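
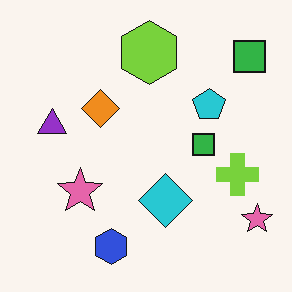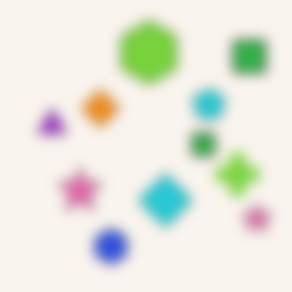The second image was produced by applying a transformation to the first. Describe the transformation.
The transformation is: heavily blurred.

Shape edges and outlines are uniformly softened across the whole image.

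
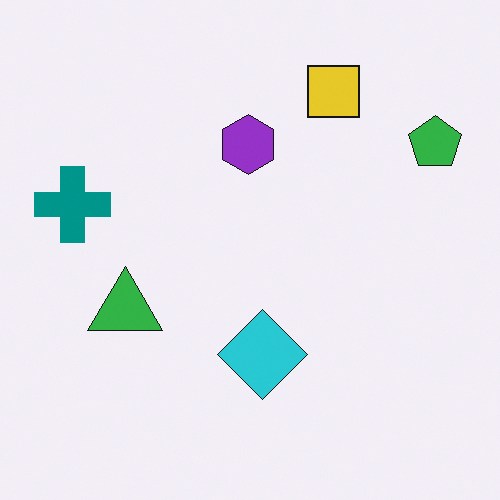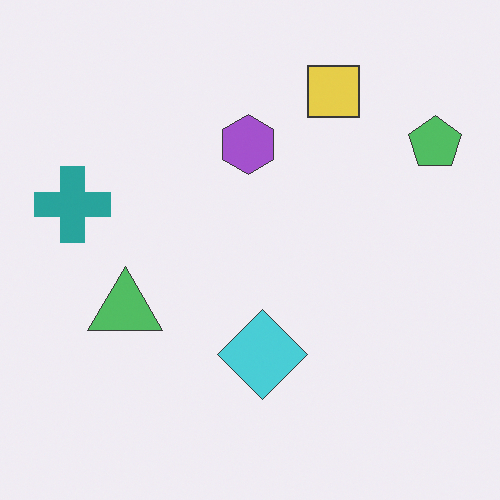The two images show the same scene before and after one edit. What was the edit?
The transformation is: given slightly reduced contrast.

Tones are pushed toward mid-grey across the whole image — a global contrast change.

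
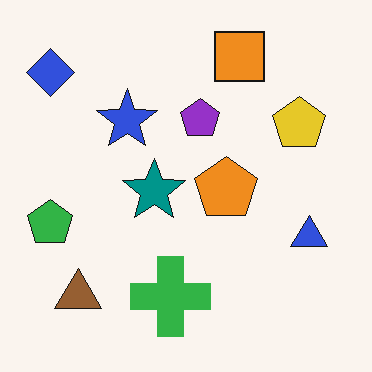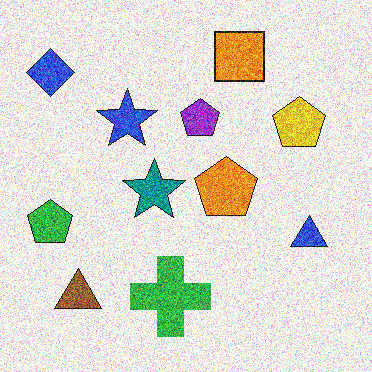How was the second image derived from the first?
The transformation is: degraded with a thick layer of grain.

Random speckle covers the whole image, including the flat background.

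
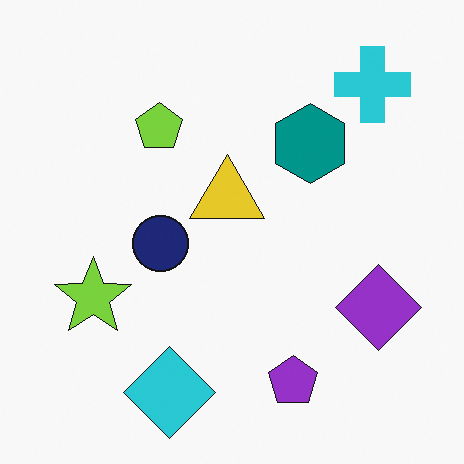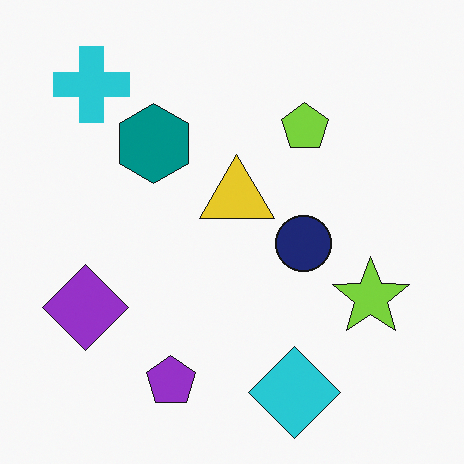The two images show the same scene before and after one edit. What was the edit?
It was flipped horizontally (left ↔ right).

The purple diamond is in the right of the first image and the left of the second — shapes on opposite sides of the vertical midline have swapped in a mirror flip.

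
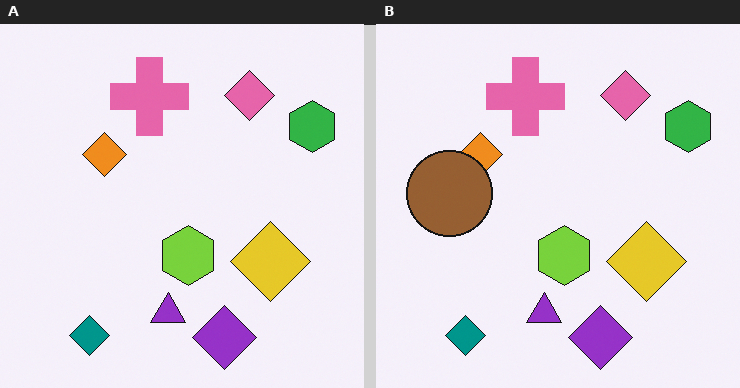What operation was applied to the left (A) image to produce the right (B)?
Overlaid with an additional brown circle.

A brown circle appears in the right (B) image that is absent from the left (A).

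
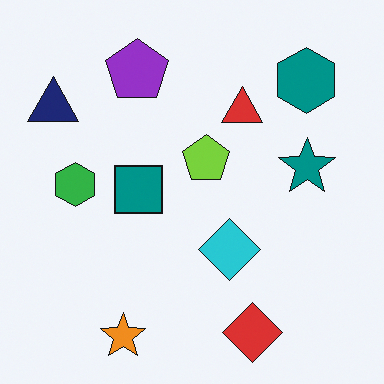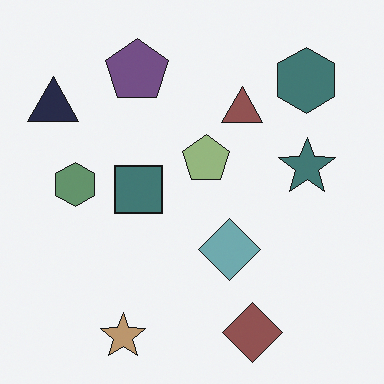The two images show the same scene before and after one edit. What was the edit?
Heavily desaturated.

All colors are more muted and greyish — a global saturation change.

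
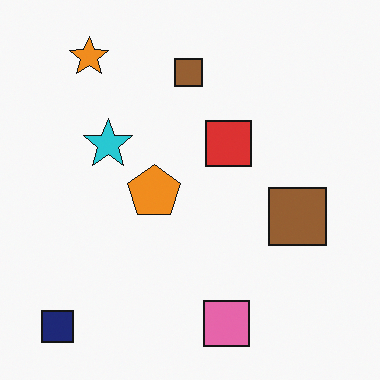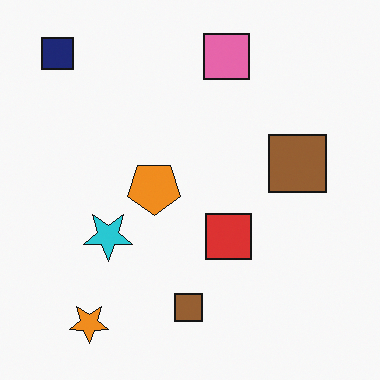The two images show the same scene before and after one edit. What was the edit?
The transformation is: flipped vertically (top ↔ bottom).

The navy square is in the bottom-left of the first image and the top-left of the second — shapes on opposite sides of the horizontal midline have swapped in a mirror flip.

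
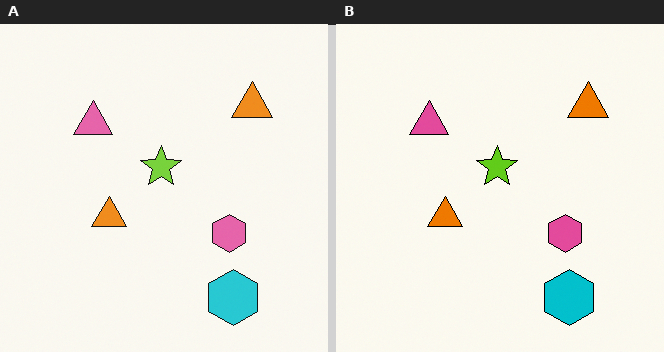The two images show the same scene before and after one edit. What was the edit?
It was given slightly increased contrast.

Tones are pushed away from mid-grey across the whole image — a global contrast change.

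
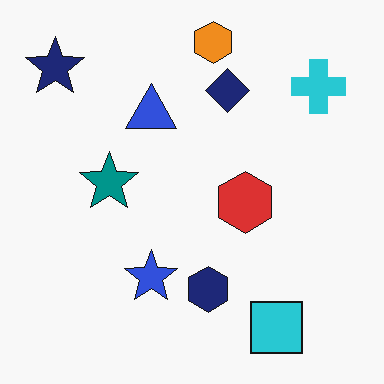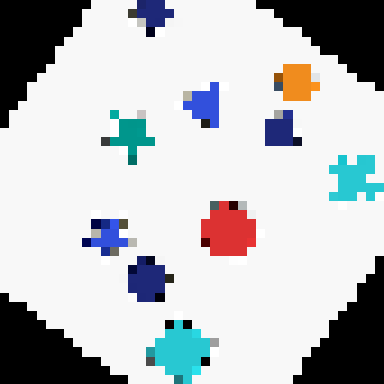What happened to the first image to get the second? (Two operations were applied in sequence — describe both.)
The second image is the first rotated clockwise by a large amount — several tens of degrees, then coarsely pixelated.

Every shape is tilted by the same angle and the image corners show triangular fill wedges — a whole-image rotation by a non-right angle. Shapes are reduced to large square blocks; fine edges and outlines are lost — a downscale-then-upscale (mosaic) effect.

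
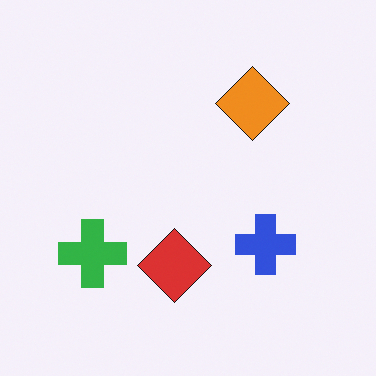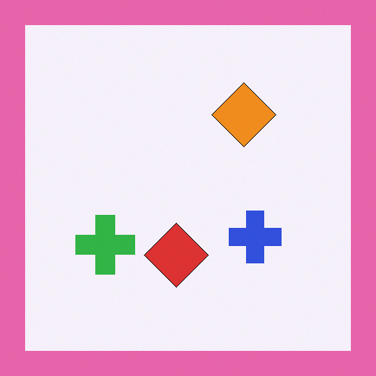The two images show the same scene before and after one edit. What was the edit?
Framed with a pink border.

A solid pink frame runs around the edge of the second image, with the content slightly shrunk inside it.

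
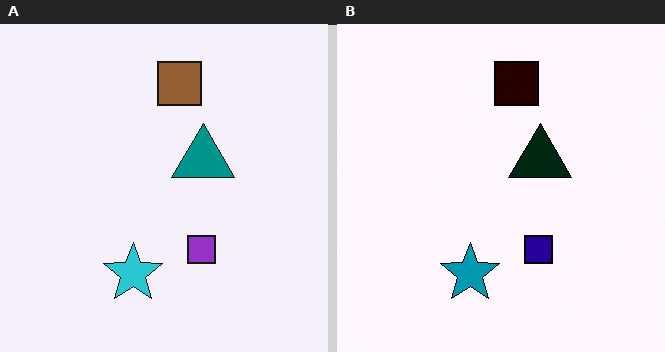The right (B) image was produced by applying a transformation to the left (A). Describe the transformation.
The image was given much higher contrast.

Tones are pushed away from mid-grey across the whole image — a global contrast change.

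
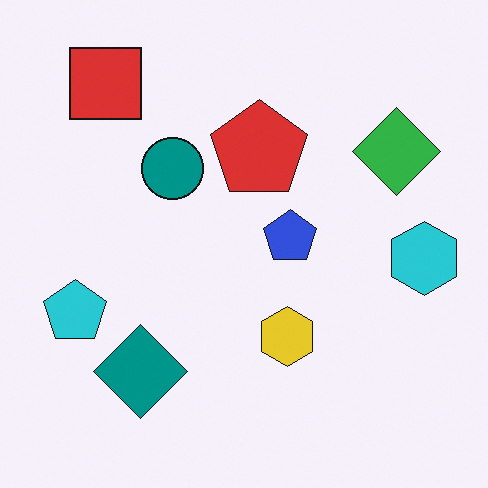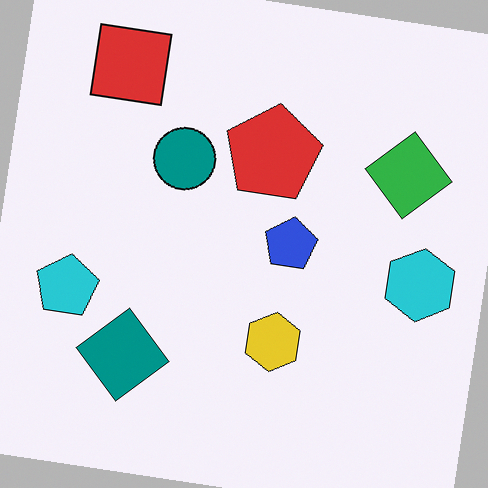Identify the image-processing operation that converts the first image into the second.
It was rotated clockwise by a small amount.

Every shape is tilted by the same angle and the image corners show triangular fill wedges — a whole-image rotation by a non-right angle.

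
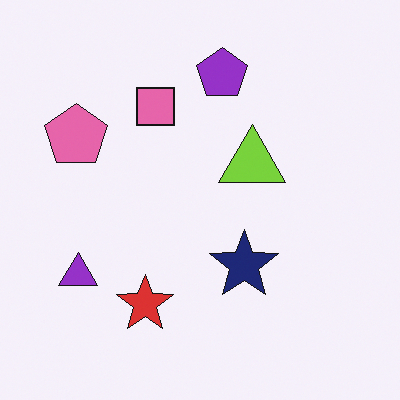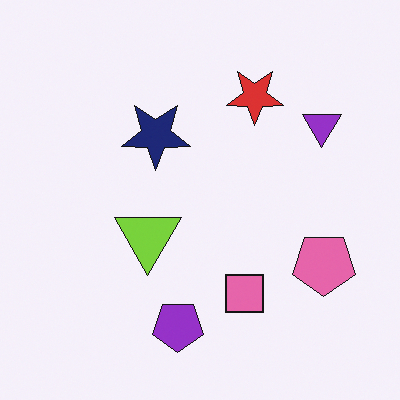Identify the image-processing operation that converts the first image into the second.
This is the original image rotated 180°.

The purple triangle sits in the bottom-left of the first image and the top-right of the second — consistent with a whole-image 180° rotation.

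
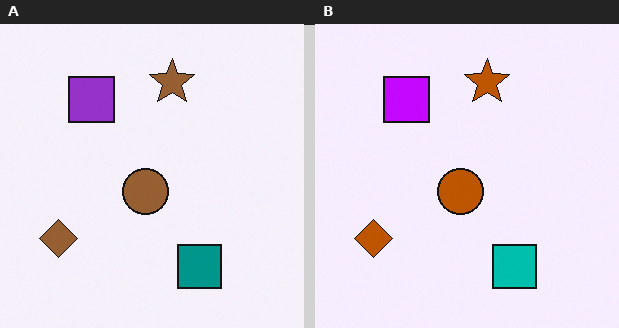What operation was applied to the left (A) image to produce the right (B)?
This is the original image heavily oversaturated.

All colors are more vivid — a global saturation change.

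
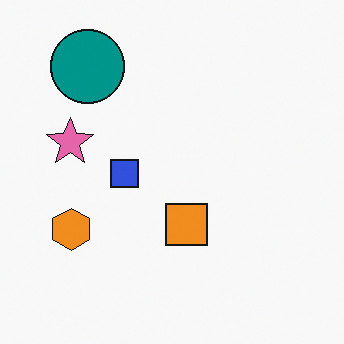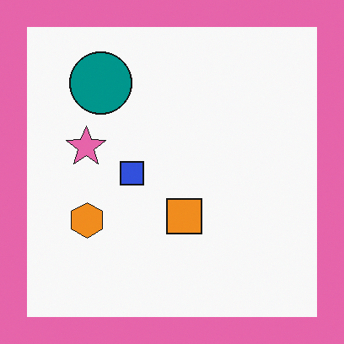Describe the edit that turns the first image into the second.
Framed with a pink border.

A solid pink frame runs around the edge of the second image, with the content slightly shrunk inside it.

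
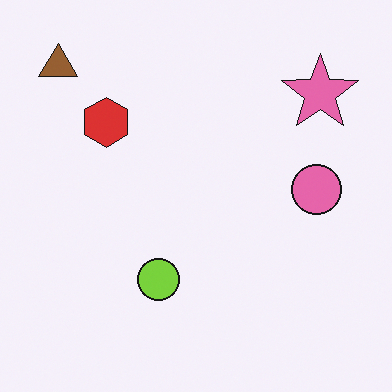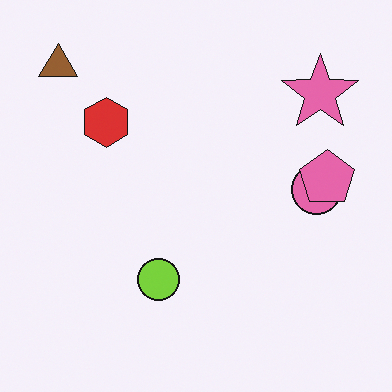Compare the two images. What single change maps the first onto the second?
The transformation is: overlaid with an additional pink pentagon.

A pink pentagon appears in the second image that is absent from the first.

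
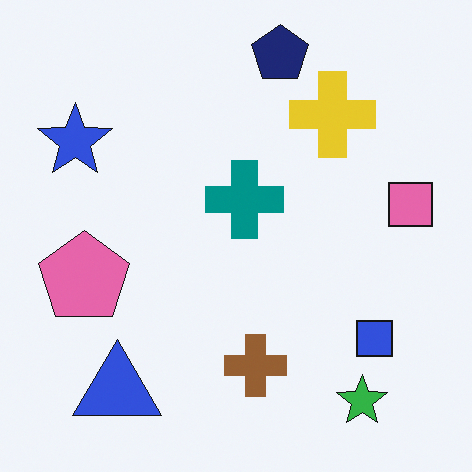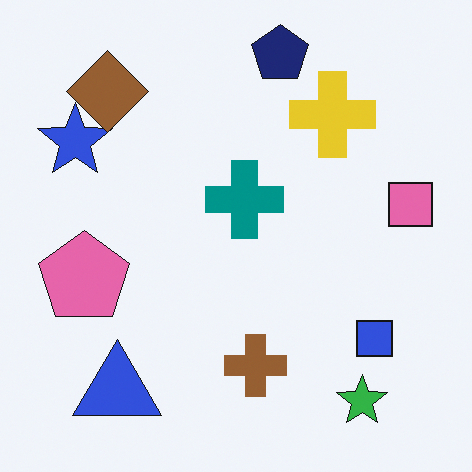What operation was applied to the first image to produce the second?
The second image is the first overlaid with an additional brown diamond.

A brown diamond appears in the second image that is absent from the first.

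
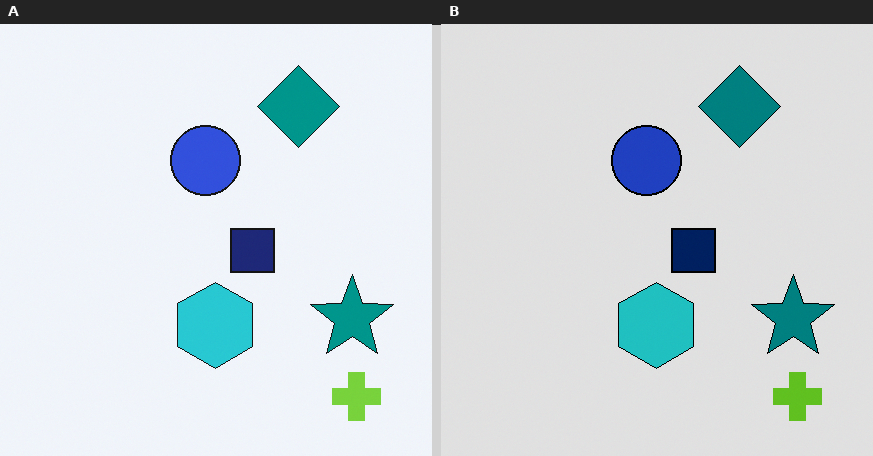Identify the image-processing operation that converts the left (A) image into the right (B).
The transformation is: moderately posterized.

Each flat color has snapped to a coarser quantized level — most visibly, the near-white background has dropped to a flat grey.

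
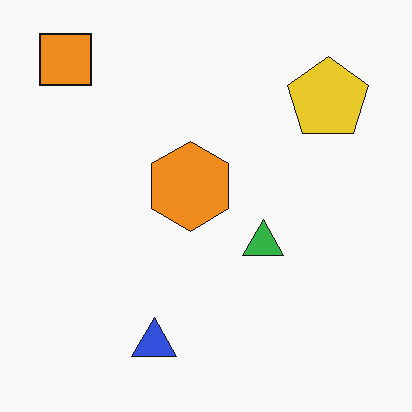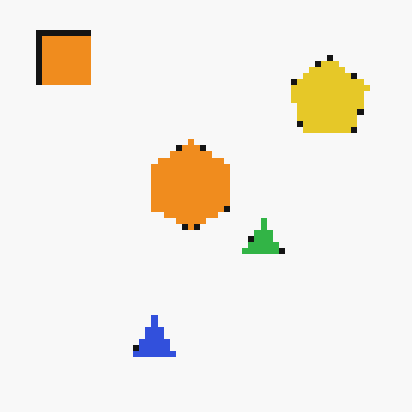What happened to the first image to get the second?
The second image is the first moderately pixelated.

Shapes are reduced to large square blocks; fine edges and outlines are lost — a downscale-then-upscale (mosaic) effect.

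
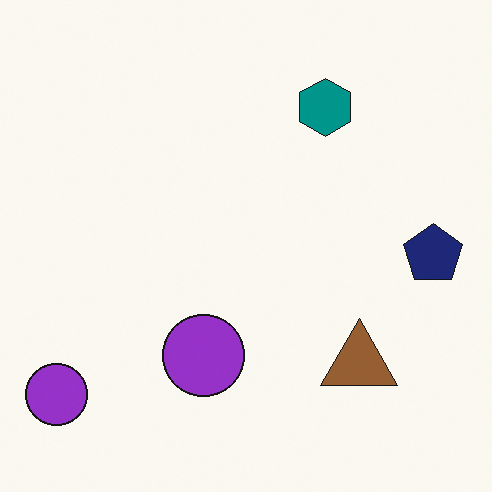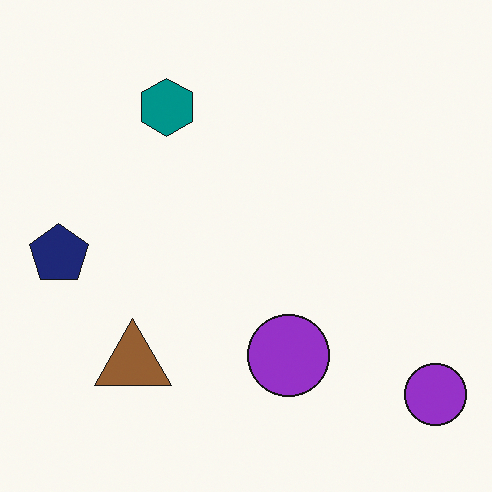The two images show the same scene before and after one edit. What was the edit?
Flipped horizontally (left ↔ right).

The navy pentagon is in the right of the first image and the left of the second — shapes on opposite sides of the vertical midline have swapped in a mirror flip.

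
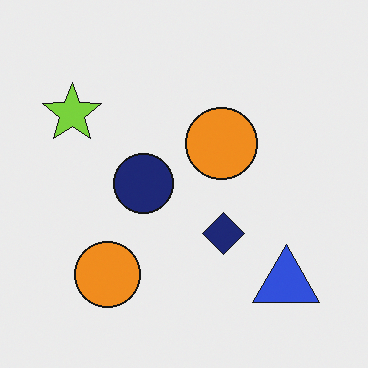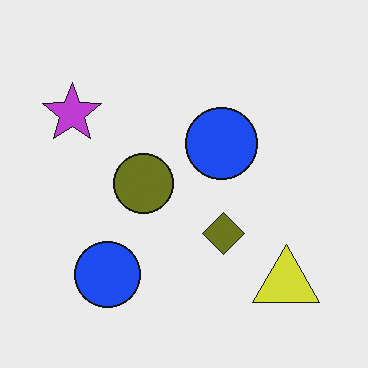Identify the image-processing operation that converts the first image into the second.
The transformation is: hue-shifted by a large amount.

Every shape's color has rotated by the same amount around the hue wheel — a uniform hue shift.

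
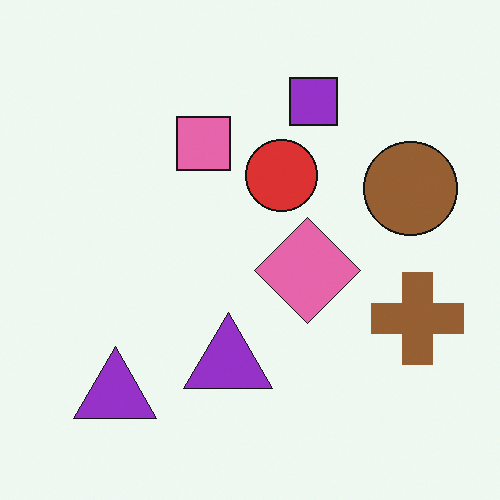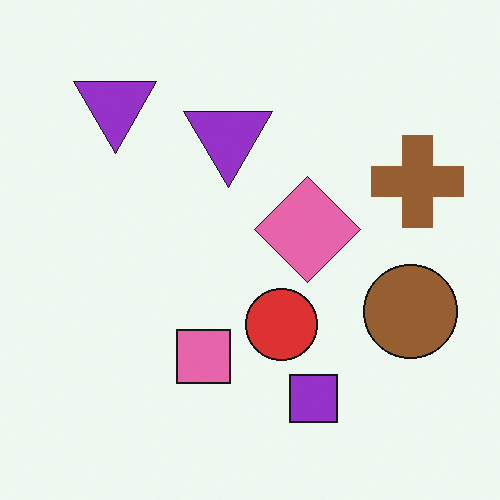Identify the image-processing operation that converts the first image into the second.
The image was flipped vertically (top ↔ bottom).

The purple square is in the top of the first image and the bottom of the second — shapes on opposite sides of the horizontal midline have swapped in a mirror flip.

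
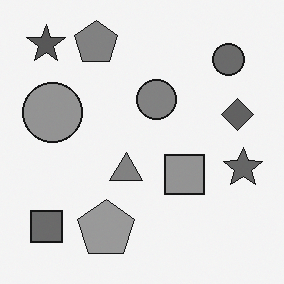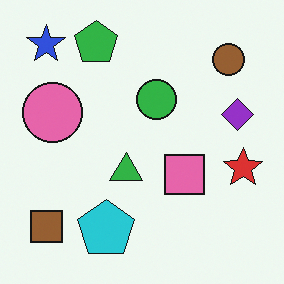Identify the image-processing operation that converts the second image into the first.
The image was converted to grayscale.

All color is removed — every shape is now a shade of grey.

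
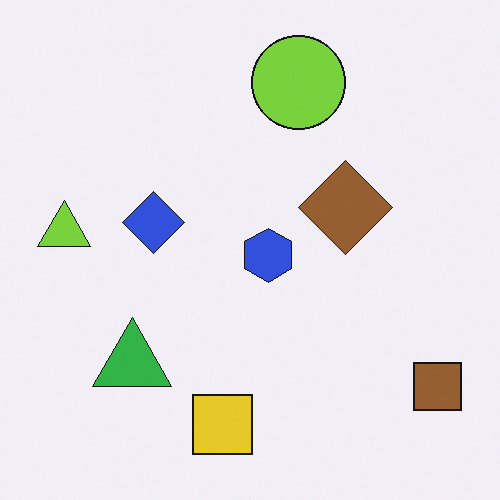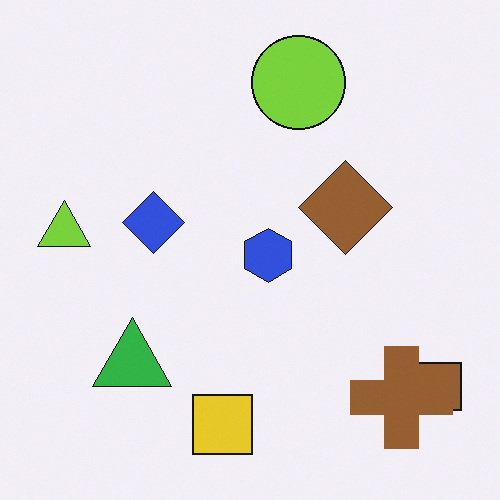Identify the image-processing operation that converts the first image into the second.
The image was overlaid with an additional brown cross.

A brown cross appears in the second image that is absent from the first.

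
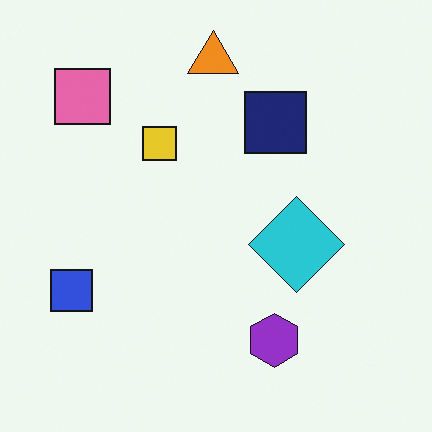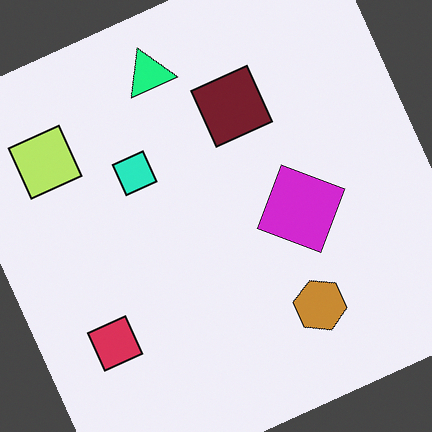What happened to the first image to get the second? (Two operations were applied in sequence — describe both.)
The second image is the first hue-shifted through roughly a third of the color wheel, then rotated counter-clockwise by a moderate amount.

Every shape's color has rotated by the same amount around the hue wheel — a uniform hue shift. Every shape is tilted by the same angle and the image corners show triangular fill wedges — a whole-image rotation by a non-right angle.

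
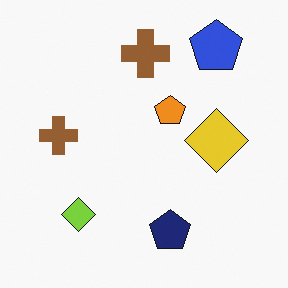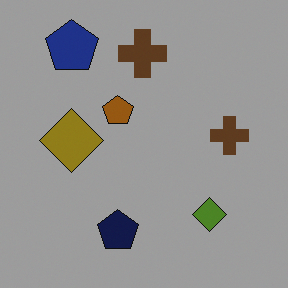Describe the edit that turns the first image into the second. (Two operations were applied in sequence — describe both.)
It was noticeably darkened, then flipped horizontally (left ↔ right).

Every pixel — background and shapes alike — is uniformly darkened. The yellow diamond is in the right of the first image and the left of the second — shapes on opposite sides of the vertical midline have swapped in a mirror flip.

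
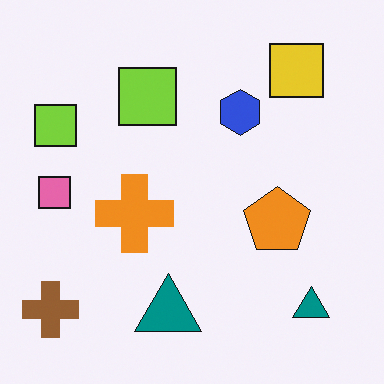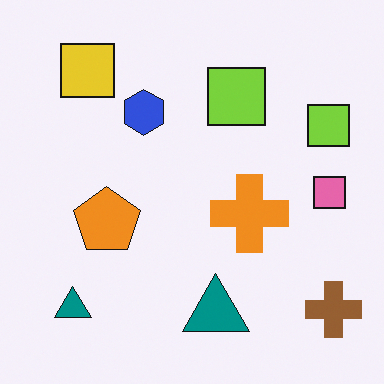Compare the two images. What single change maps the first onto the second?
Flipped horizontally (left ↔ right).

The brown cross is in the bottom-left of the first image and the bottom-right of the second — shapes on opposite sides of the vertical midline have swapped in a mirror flip.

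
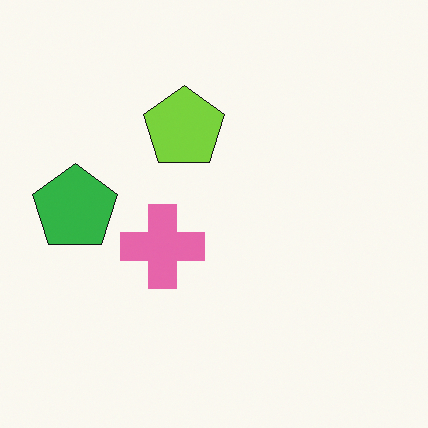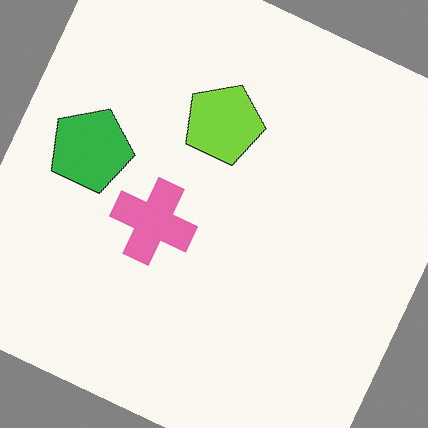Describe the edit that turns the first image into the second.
The image was rotated clockwise by a moderate amount.

Every shape is tilted by the same angle and the image corners show triangular fill wedges — a whole-image rotation by a non-right angle.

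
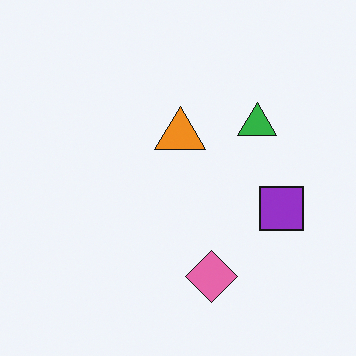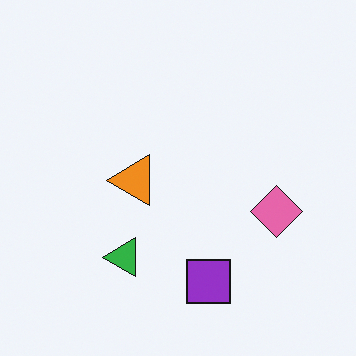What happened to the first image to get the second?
This is the original image transposed (reflected across the top-left ↔ bottom-right diagonal).

Shapes have swapped their row and column positions — what was in the top-right is now in the bottom-left — a diagonal reflection.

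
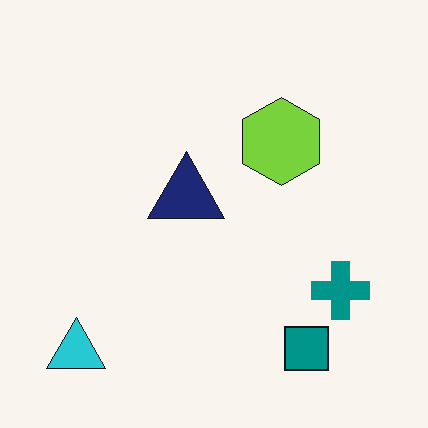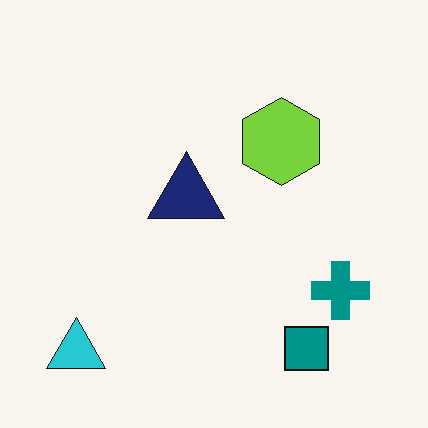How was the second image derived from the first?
It was JPEG-compressed with visible artifacts.

Blocky 8×8 compression artifacts appear around shape edges and the flat background shows ringing — characteristic JPEG degradation.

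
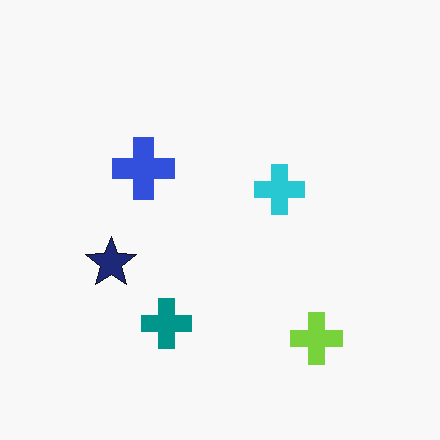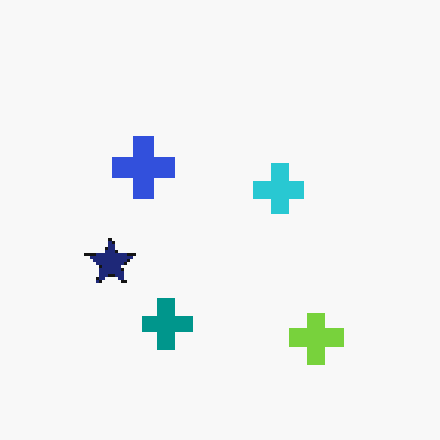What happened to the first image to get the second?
This is the original image mildly pixelated.

Shapes are reduced to large square blocks; fine edges and outlines are lost — a downscale-then-upscale (mosaic) effect.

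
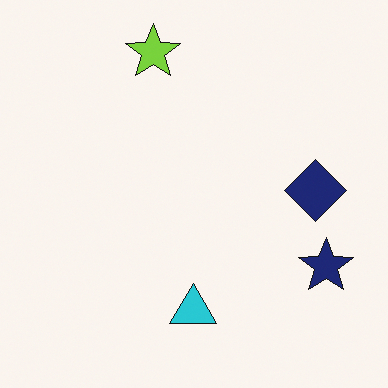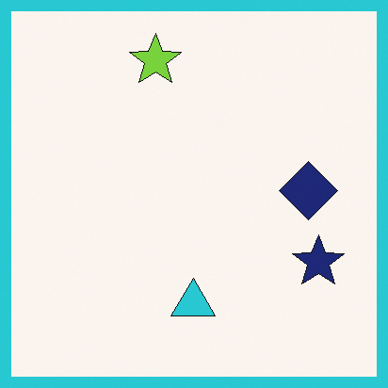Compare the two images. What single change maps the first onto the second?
It was framed with a cyan border.

A solid cyan frame runs around the edge of the second image, with the content slightly shrunk inside it.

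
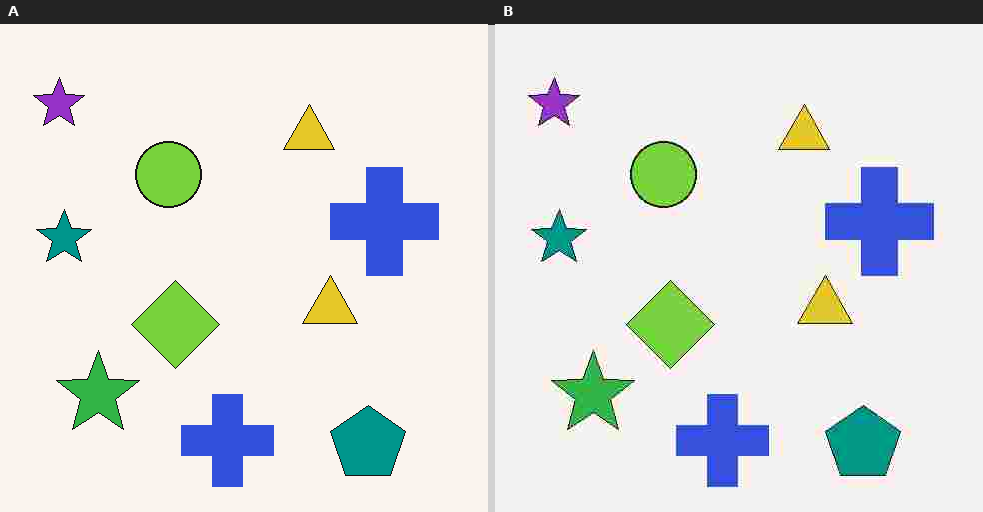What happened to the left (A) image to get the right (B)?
The right (B) image is the left (A) degraded with heavy JPEG compression.

Blocky 8×8 compression artifacts appear around shape edges and the flat background shows ringing — characteristic JPEG degradation.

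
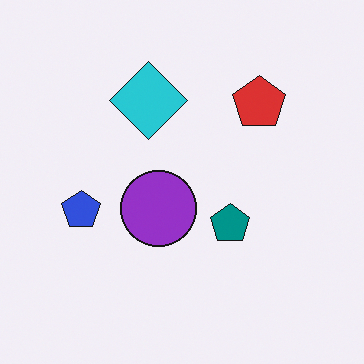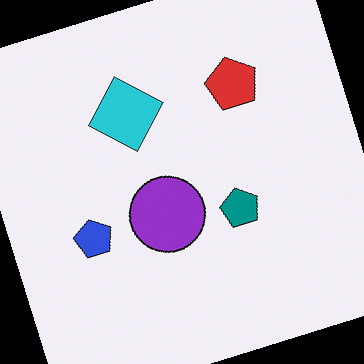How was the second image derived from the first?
Rotated counter-clockwise by a clearly visible amount.

Every shape is tilted by the same angle and the image corners show triangular fill wedges — a whole-image rotation by a non-right angle.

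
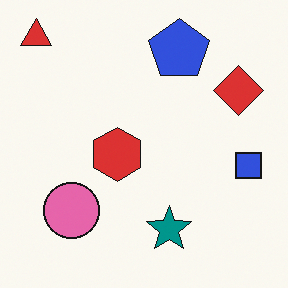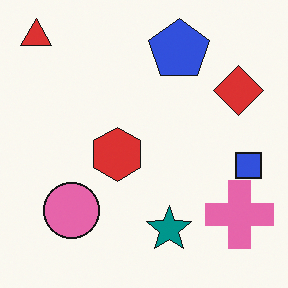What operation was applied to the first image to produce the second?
Overlaid with an additional pink cross.

A pink cross appears in the second image that is absent from the first.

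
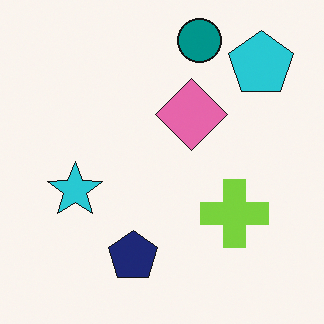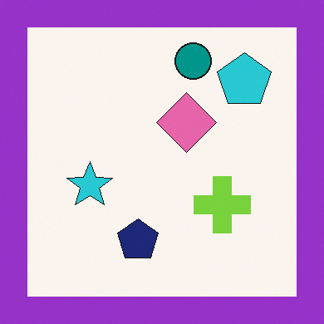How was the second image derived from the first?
Framed with a purple border.

A solid purple frame runs around the edge of the second image, with the content slightly shrunk inside it.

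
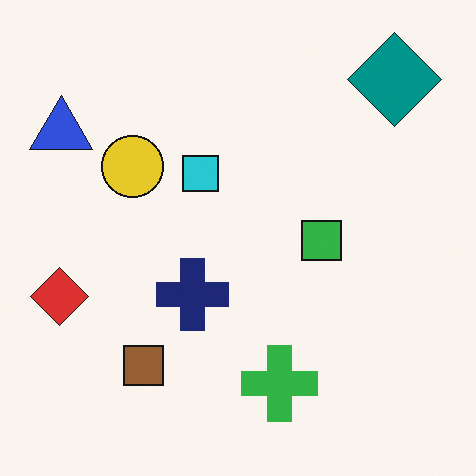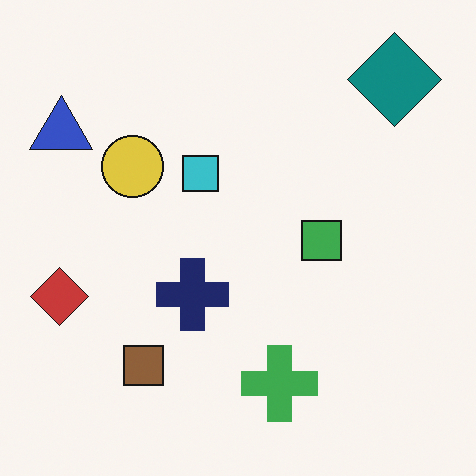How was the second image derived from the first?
This is the original image slightly desaturated.

All colors are more muted and greyish — a global saturation change.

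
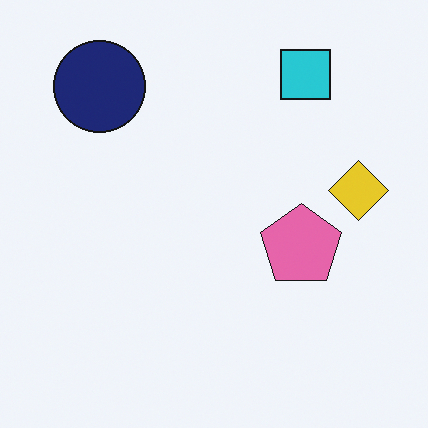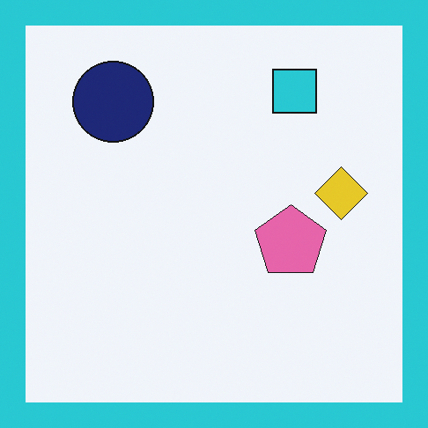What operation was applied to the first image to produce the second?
It was framed with a cyan border.

A solid cyan frame runs around the edge of the second image, with the content slightly shrunk inside it.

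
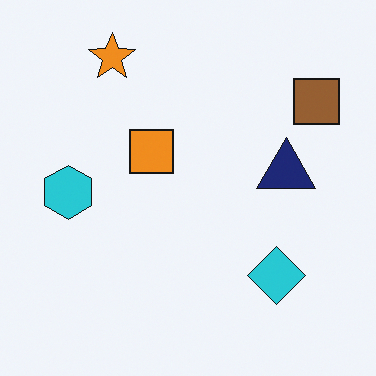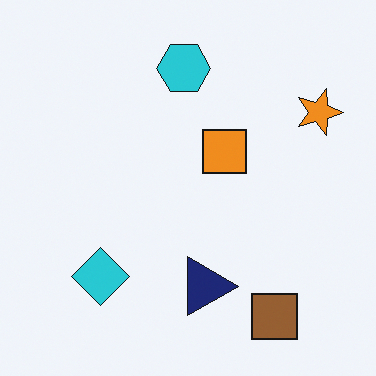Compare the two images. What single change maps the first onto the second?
It was rotated 90° clockwise.

The brown square sits in the top-right of the first image and the bottom-right of the second — consistent with a whole-image 90° clockwise rotation.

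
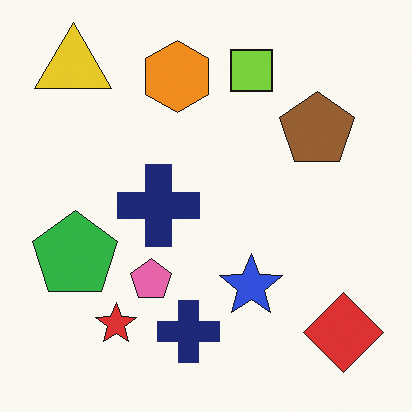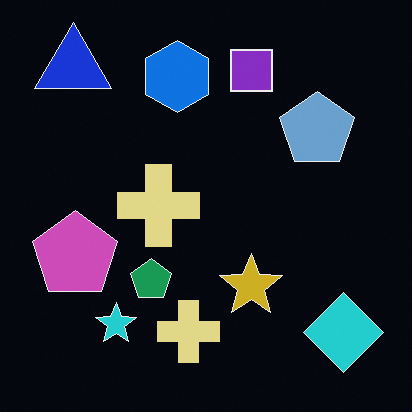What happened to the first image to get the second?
Color-inverted (negative).

The light background has become dark and every shape's color is its complement — a photographic negative.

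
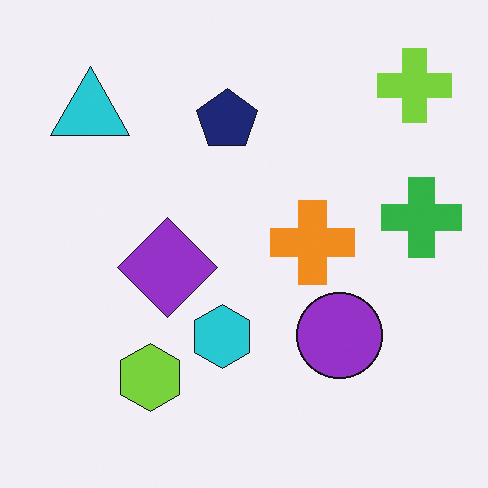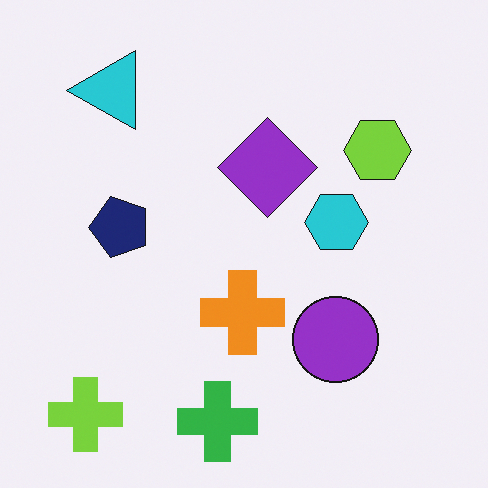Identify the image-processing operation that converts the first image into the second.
The image was transposed (reflected across the top-left ↔ bottom-right diagonal).

Shapes have swapped their row and column positions — what was in the top-right is now in the bottom-left — a diagonal reflection.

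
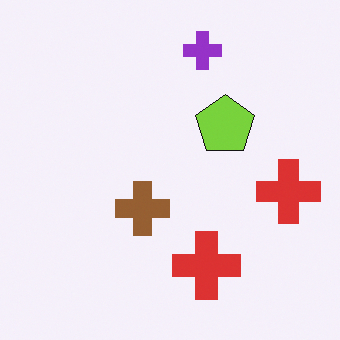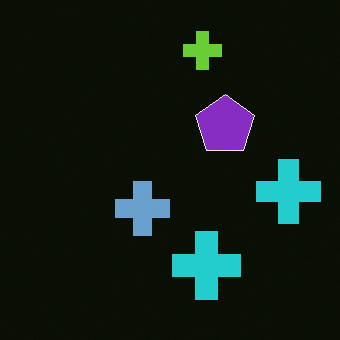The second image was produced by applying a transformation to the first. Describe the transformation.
This is the original image color-inverted (negative).

The light background has become dark and every shape's color is its complement — a photographic negative.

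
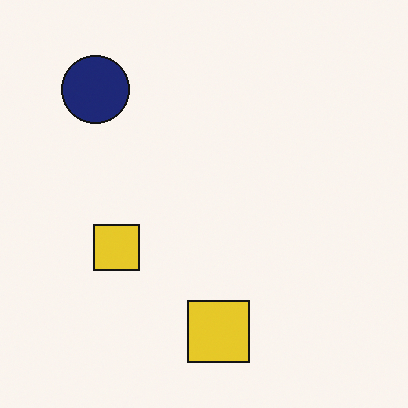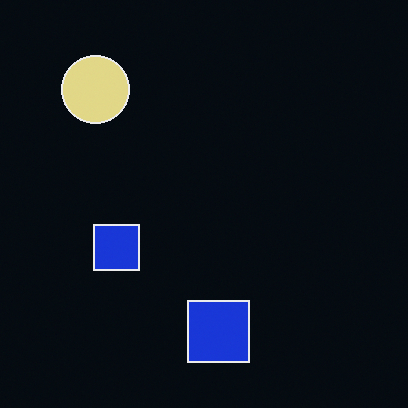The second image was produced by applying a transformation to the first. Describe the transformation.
The second image is the first color-inverted (negative).

The light background has become dark and every shape's color is its complement — a photographic negative.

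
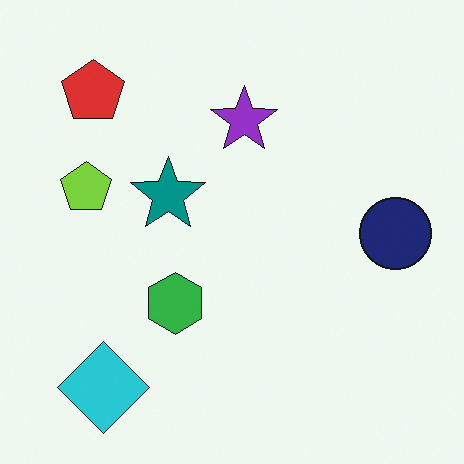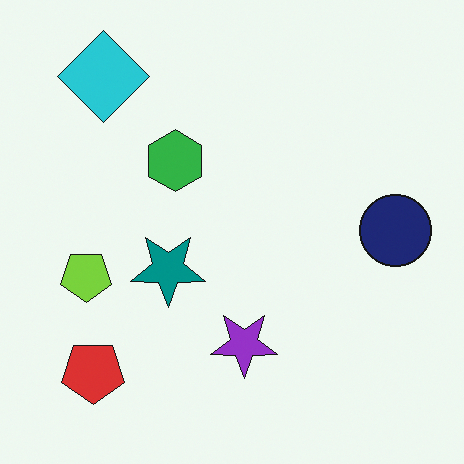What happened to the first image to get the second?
Flipped vertically (top ↔ bottom).

The cyan diamond is in the bottom-left of the first image and the top-left of the second — shapes on opposite sides of the horizontal midline have swapped in a mirror flip.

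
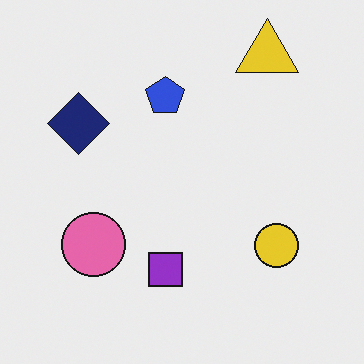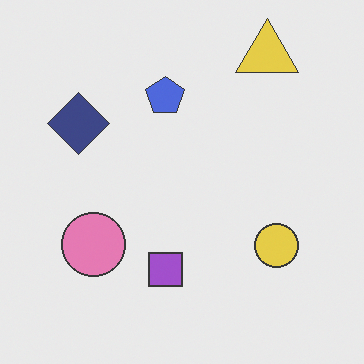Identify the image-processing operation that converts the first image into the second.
The transformation is: given slightly reduced contrast.

Tones are pushed toward mid-grey across the whole image — a global contrast change.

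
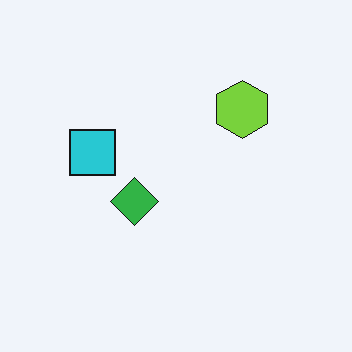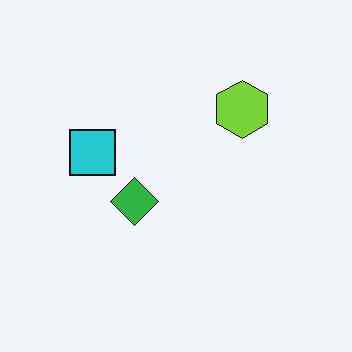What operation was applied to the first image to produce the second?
It was given moderate JPEG compression.

Blocky 8×8 compression artifacts appear around shape edges and the flat background shows ringing — characteristic JPEG degradation.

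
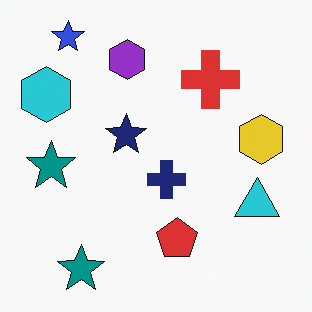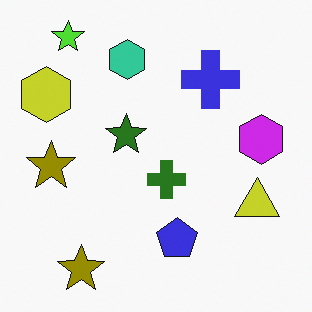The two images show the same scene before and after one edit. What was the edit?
The second image is the first hue-shifted by a large amount.

Every shape's color has rotated by the same amount around the hue wheel — a uniform hue shift.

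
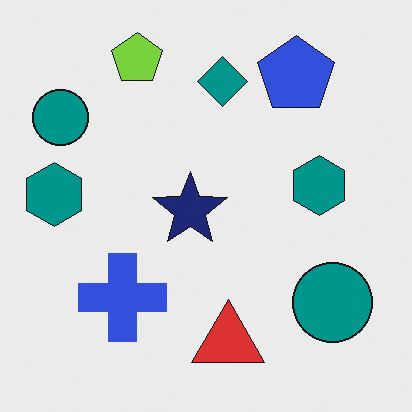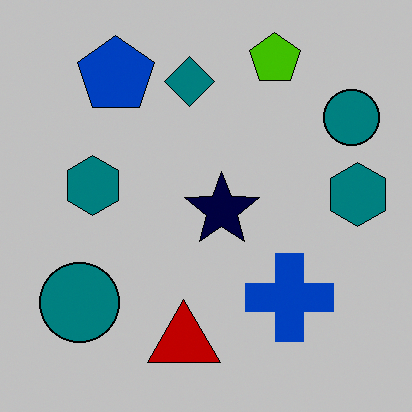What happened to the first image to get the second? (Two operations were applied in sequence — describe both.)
Flipped horizontally (left ↔ right), then heavily posterized to just a handful of flat colors.

The blue pentagon is in the top-right of the first image and the top-left of the second — shapes on opposite sides of the vertical midline have swapped in a mirror flip. Each flat color has snapped to a coarser quantized level — most visibly, the near-white background has dropped to a flat grey.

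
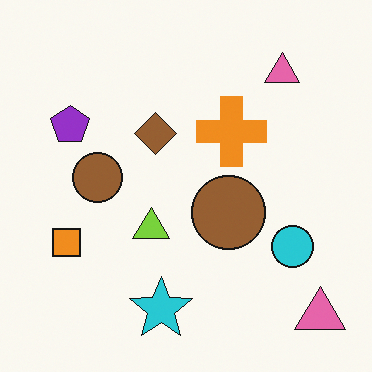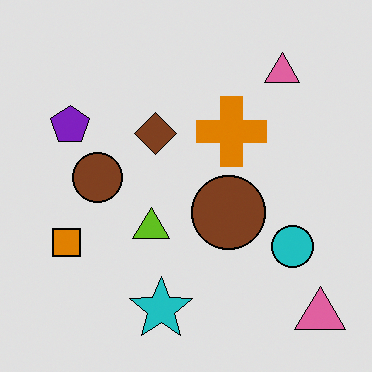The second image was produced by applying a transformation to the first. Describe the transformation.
The transformation is: moderately posterized.

Each flat color has snapped to a coarser quantized level — most visibly, the near-white background has dropped to a flat grey.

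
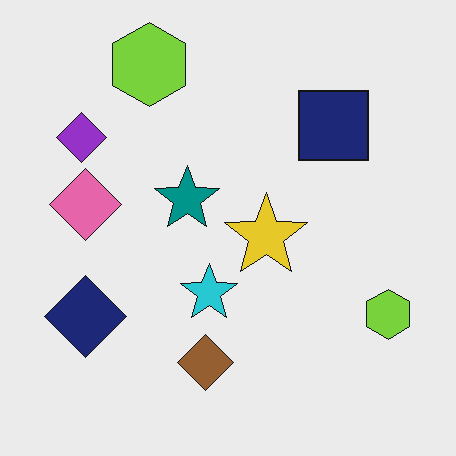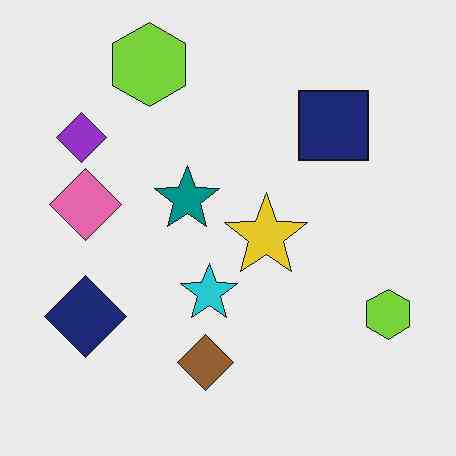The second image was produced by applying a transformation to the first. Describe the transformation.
It was JPEG-compressed with visible artifacts.

Blocky 8×8 compression artifacts appear around shape edges and the flat background shows ringing — characteristic JPEG degradation.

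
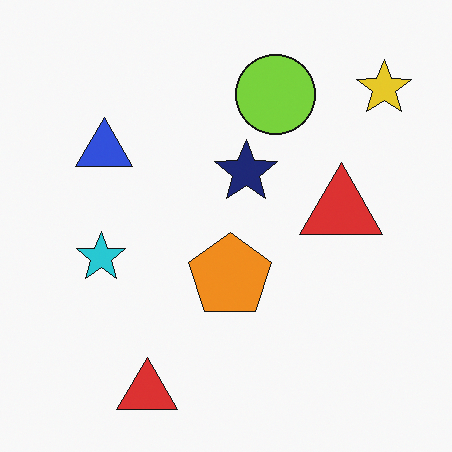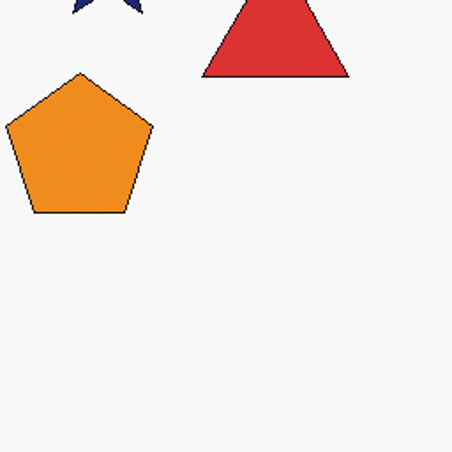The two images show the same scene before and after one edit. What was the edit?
It was cropped to a noticeably smaller region and rescaled.

The visible shapes are larger and the field of view is narrower; shapes near the original edges may be partly or wholly outside the frame — a crop-and-rescale.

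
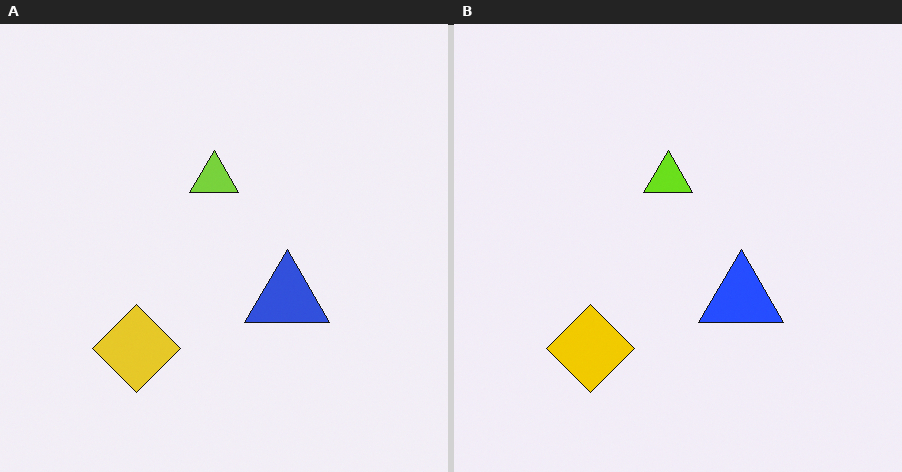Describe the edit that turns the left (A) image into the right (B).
It was slightly oversaturated.

All colors are more vivid — a global saturation change.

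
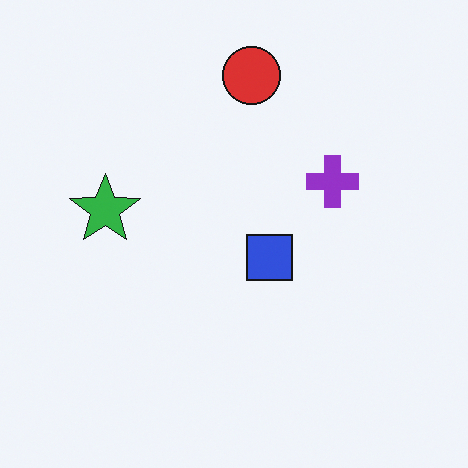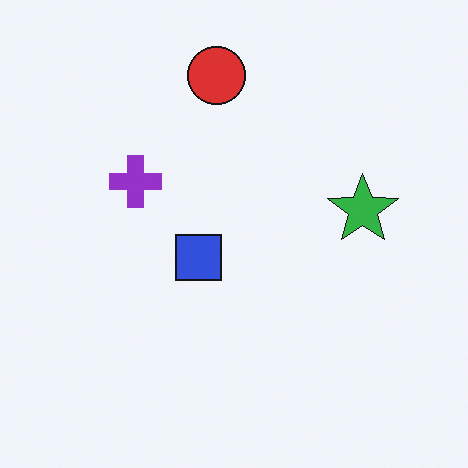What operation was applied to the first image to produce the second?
It was flipped horizontally (left ↔ right).

The green star is in the left of the first image and the right of the second — shapes on opposite sides of the vertical midline have swapped in a mirror flip.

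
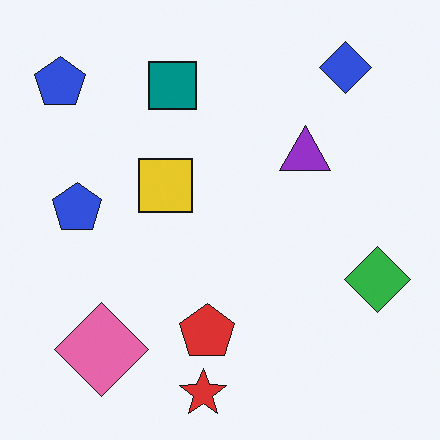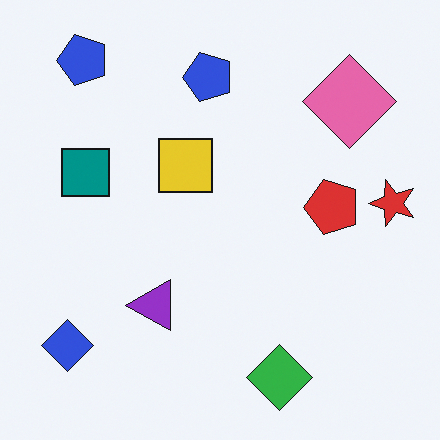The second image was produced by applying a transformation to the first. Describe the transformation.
Transposed (reflected across the top-left ↔ bottom-right diagonal).

Shapes have swapped their row and column positions — what was in the top-right is now in the bottom-left — a diagonal reflection.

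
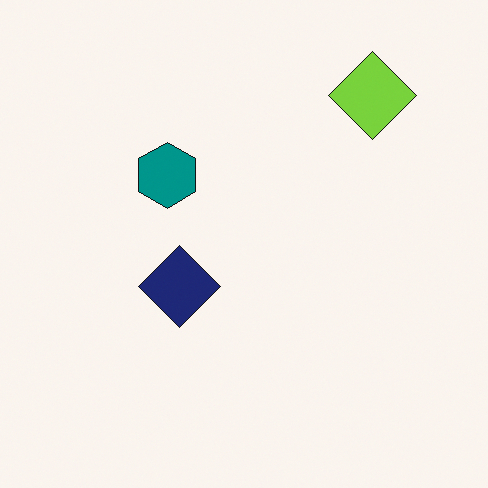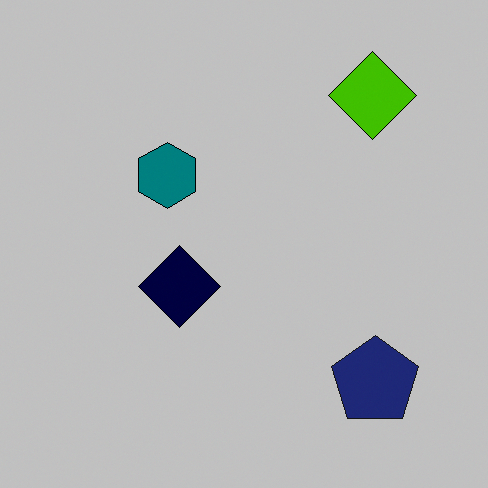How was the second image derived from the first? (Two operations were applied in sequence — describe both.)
It was aggressively posterized, then overlaid with an additional navy pentagon.

Each flat color has snapped to a coarser quantized level — most visibly, the near-white background has dropped to a flat grey. A navy pentagon appears in the second image that is absent from the first.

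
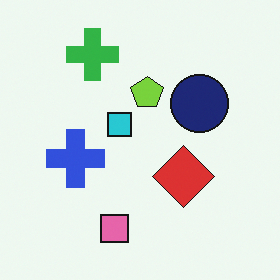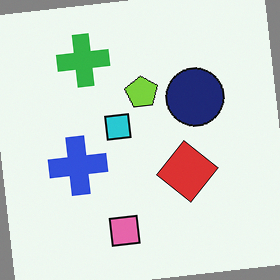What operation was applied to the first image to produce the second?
It was rotated counter-clockwise by a small amount.

Every shape is tilted by the same angle and the image corners show triangular fill wedges — a whole-image rotation by a non-right angle.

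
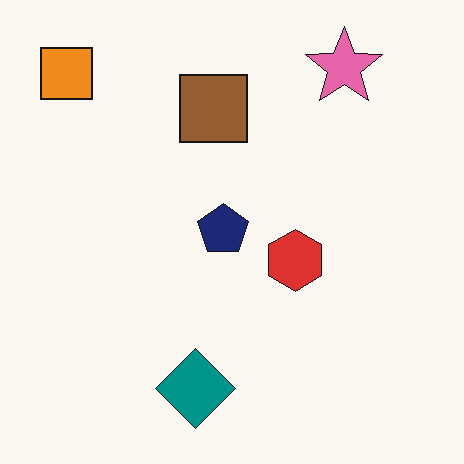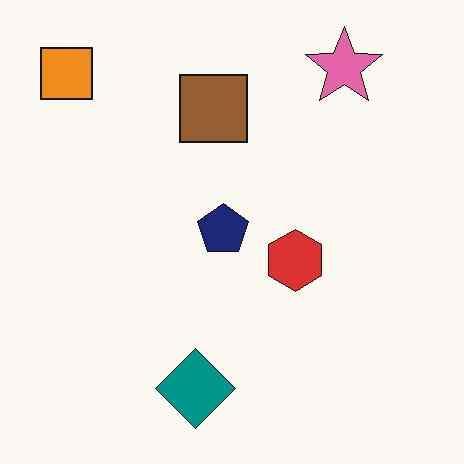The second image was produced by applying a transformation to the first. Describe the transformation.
It was JPEG-compressed with visible artifacts.

Blocky 8×8 compression artifacts appear around shape edges and the flat background shows ringing — characteristic JPEG degradation.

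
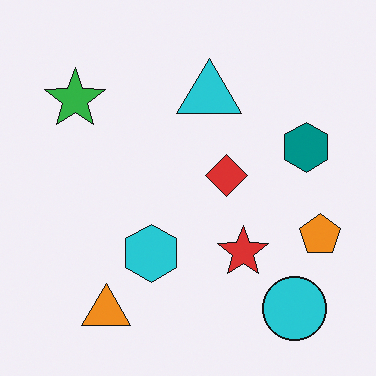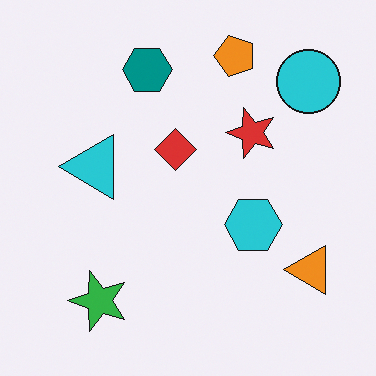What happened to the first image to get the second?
It was rotated 90° counter-clockwise.

The cyan circle sits in the bottom-right of the first image and the top-right of the second — consistent with a whole-image 90° counter-clockwise rotation.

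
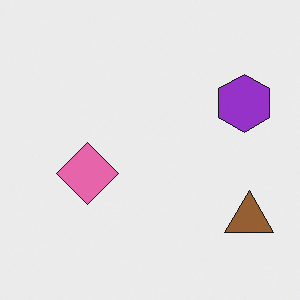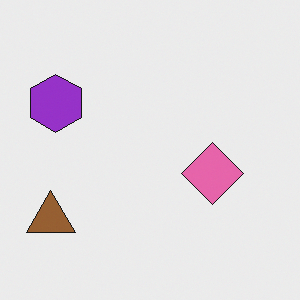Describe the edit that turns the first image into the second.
This is the original image flipped horizontally (left ↔ right).

The brown triangle is in the bottom-right of the first image and the bottom-left of the second — shapes on opposite sides of the vertical midline have swapped in a mirror flip.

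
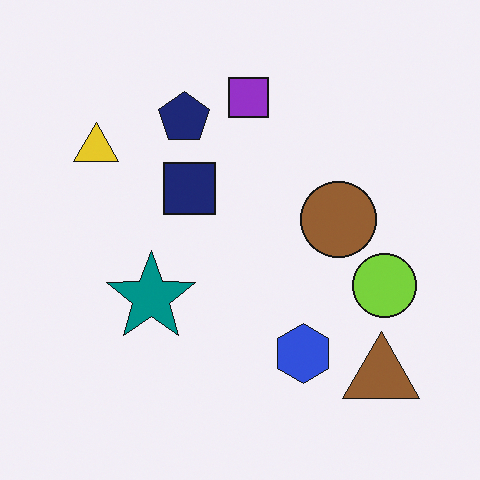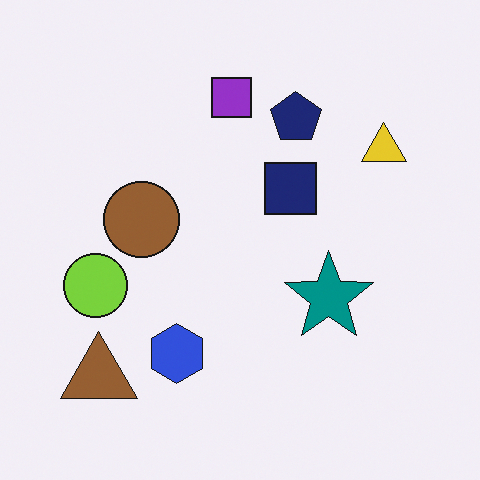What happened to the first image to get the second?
The transformation is: flipped horizontally (left ↔ right).

The yellow triangle is in the top-left of the first image and the top-right of the second — shapes on opposite sides of the vertical midline have swapped in a mirror flip.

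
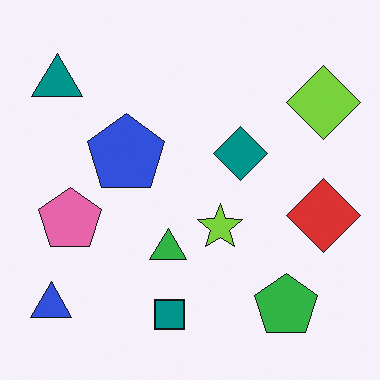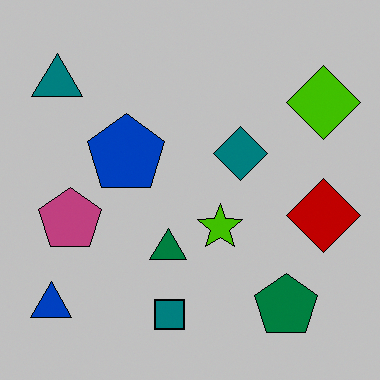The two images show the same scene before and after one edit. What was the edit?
This is the original image heavily posterized to just a handful of flat colors.

Each flat color has snapped to a coarser quantized level — most visibly, the near-white background has dropped to a flat grey.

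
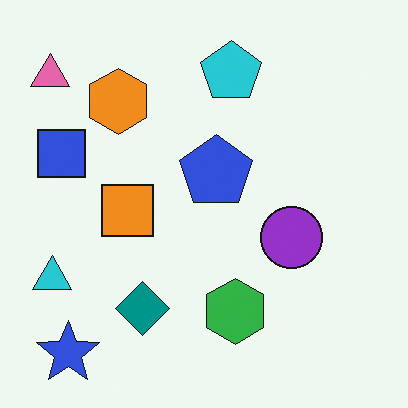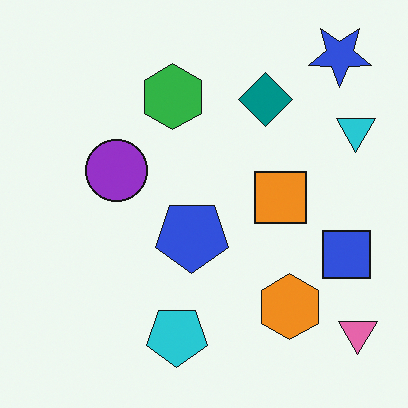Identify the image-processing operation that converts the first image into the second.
This is the original image rotated 180°.

The blue star sits in the bottom-left of the first image and the top-right of the second — consistent with a whole-image 180° rotation.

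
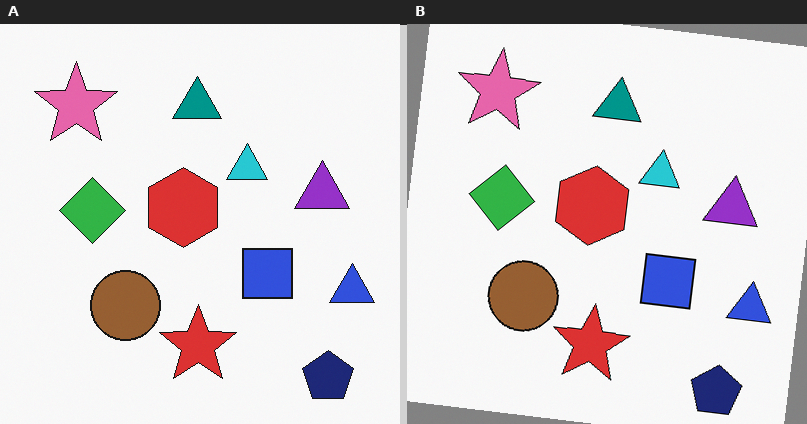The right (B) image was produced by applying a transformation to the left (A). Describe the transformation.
It was rotated clockwise by a small amount.

Every shape is tilted by the same angle and the image corners show triangular fill wedges — a whole-image rotation by a non-right angle.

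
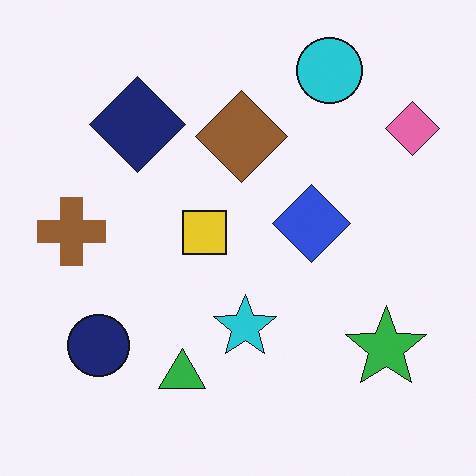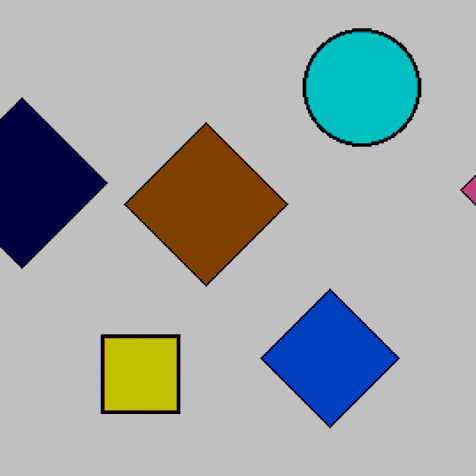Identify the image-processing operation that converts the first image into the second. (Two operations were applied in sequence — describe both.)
The transformation is: cropped tightly and scaled back up, then aggressively posterized.

The visible shapes are larger and the field of view is narrower; shapes near the original edges may be partly or wholly outside the frame — a crop-and-rescale. Each flat color has snapped to a coarser quantized level — most visibly, the near-white background has dropped to a flat grey.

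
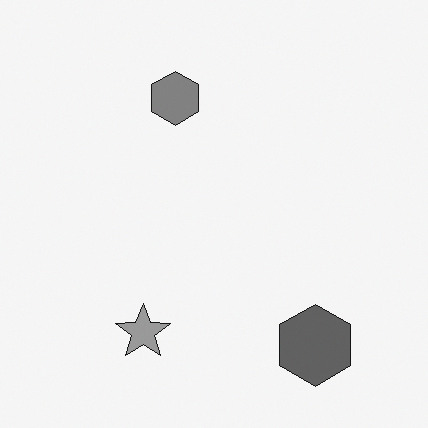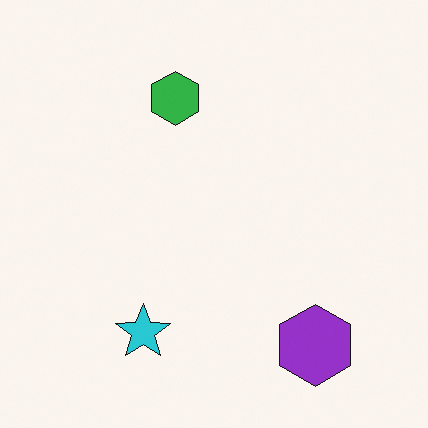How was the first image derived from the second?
The image was converted to grayscale.

All color is removed — every shape is now a shade of grey.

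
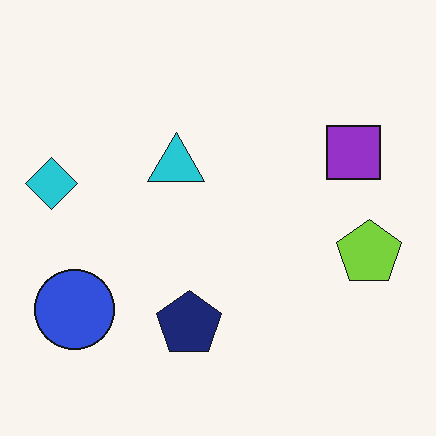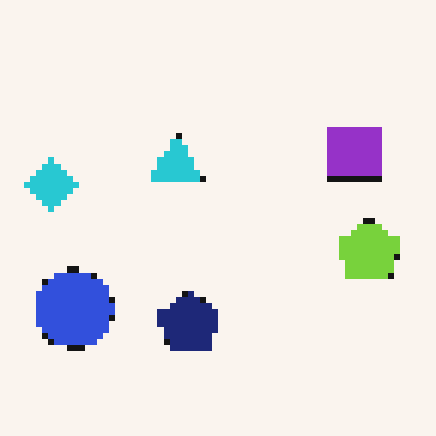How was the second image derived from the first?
The image was pixelated into visible square blocks.

Shapes are reduced to large square blocks; fine edges and outlines are lost — a downscale-then-upscale (mosaic) effect.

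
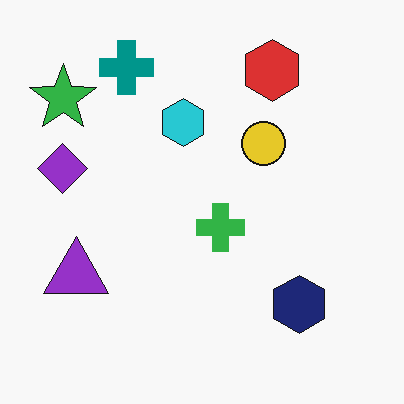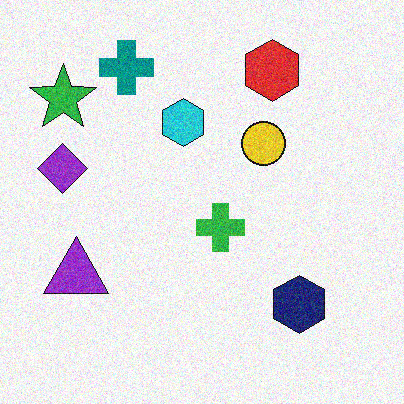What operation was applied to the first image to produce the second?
Degraded with visible gaussian noise.

Random speckle covers the whole image, including the flat background.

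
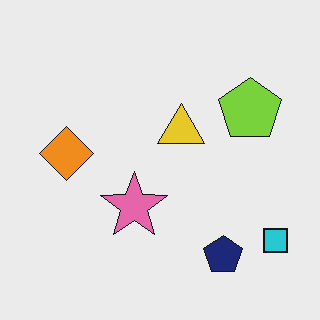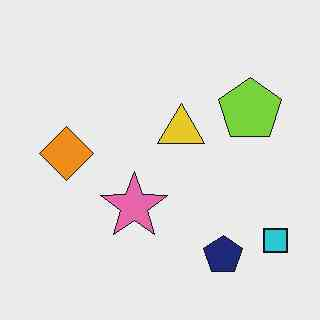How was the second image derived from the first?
The transformation is: given moderate JPEG compression.

Blocky 8×8 compression artifacts appear around shape edges and the flat background shows ringing — characteristic JPEG degradation.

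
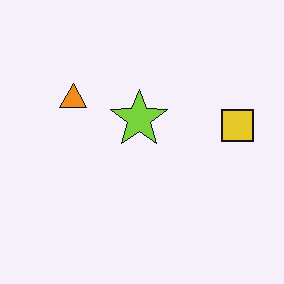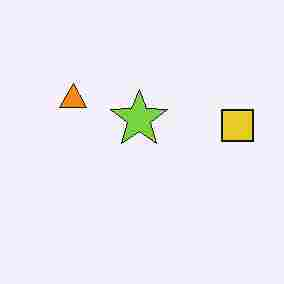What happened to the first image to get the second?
The image was heavily JPEG-compressed with obvious blocking artifacts.

Blocky 8×8 compression artifacts appear around shape edges and the flat background shows ringing — characteristic JPEG degradation.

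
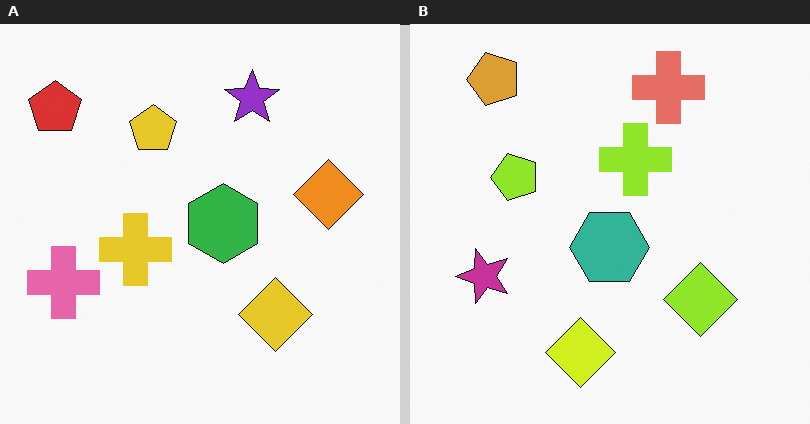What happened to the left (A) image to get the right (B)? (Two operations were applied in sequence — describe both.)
Hue-shifted by a small amount, then transposed (reflected across the top-left ↔ bottom-right diagonal).

Every shape's color has rotated by the same amount around the hue wheel — a uniform hue shift. Shapes have swapped their row and column positions — what was in the top-right is now in the bottom-left — a diagonal reflection.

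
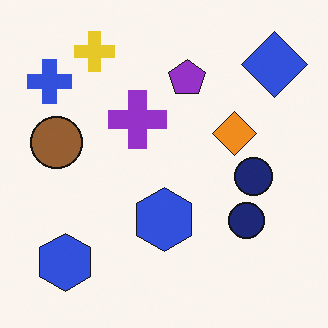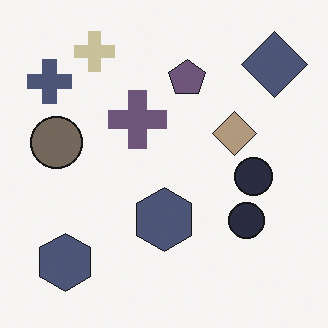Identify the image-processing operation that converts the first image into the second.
The transformation is: made much more muted (saturation change).

All colors are more muted and greyish — a global saturation change.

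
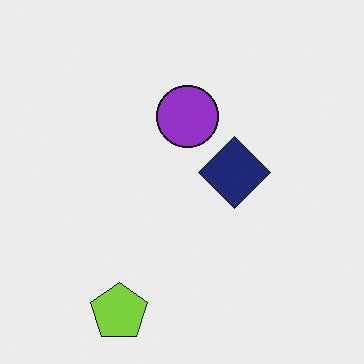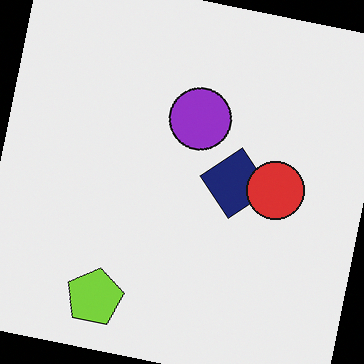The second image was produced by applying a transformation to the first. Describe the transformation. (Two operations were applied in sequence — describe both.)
The image was rotated clockwise by a few degrees, then overlaid with an additional red circle.

Every shape is tilted by the same angle and the image corners show triangular fill wedges — a whole-image rotation by a non-right angle. A red circle appears in the second image that is absent from the first.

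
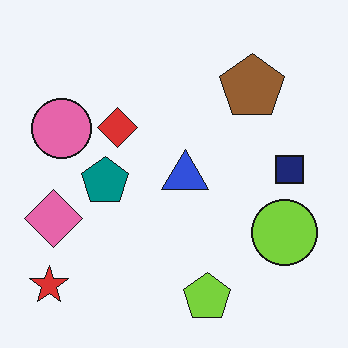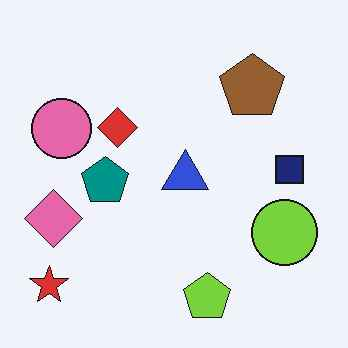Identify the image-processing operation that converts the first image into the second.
JPEG-compressed with visible artifacts.

Blocky 8×8 compression artifacts appear around shape edges and the flat background shows ringing — characteristic JPEG degradation.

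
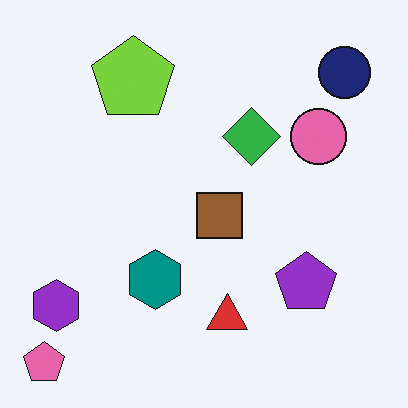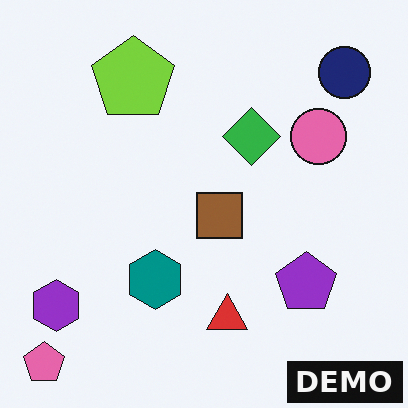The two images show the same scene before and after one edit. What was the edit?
The transformation is: watermarked with the text "DEMO" in the lower-right corner.

A dark label reading "DEMO" appears in the lower-right corner.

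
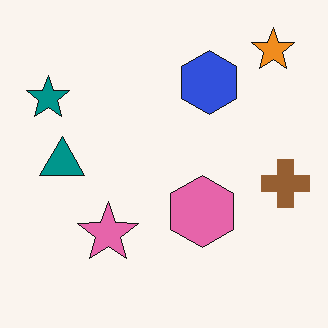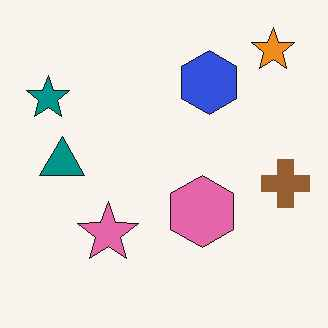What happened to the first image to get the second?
The second image is the first JPEG-compressed with visible artifacts.

Blocky 8×8 compression artifacts appear around shape edges and the flat background shows ringing — characteristic JPEG degradation.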